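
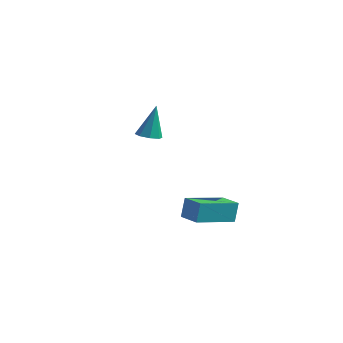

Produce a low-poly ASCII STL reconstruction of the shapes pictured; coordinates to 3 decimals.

solid 
facet normal -0.029 -0.301 -0.953
outer loop
vertex -3.13 3.166 2.154
vertex -3.526 3.625 2.021
vertex -2.908 3.565 2.021
endloop
endfacet
facet normal 0.850 -0.338 0.405
outer loop
vertex -3.13 3.166 2.154
vertex -2.908 3.565 2.021
vertex -3.474 4.155 3.699
endloop
endfacet
facet normal -0.029 -0.300 -0.953
outer loop
vertex -2.908 3.565 2.021
vertex -3.526 3.625 2.021
vertex -3.049 3.998 1.889
endloop
endfacet
facet normal 0.917 0.355 0.184
outer loop
vertex -2.908 3.565 2.021
vertex -3.049 3.998 1.889
vertex -3.474 4.155 3.699
endloop
endfacet
facet normal -0.029 -0.300 -0.953
outer loop
vertex -3.049 3.998 1.889
vertex -3.526 3.625 2.021
vertex -3.469 4.213 1.834
endloop
endfacet
facet normal 0.452 0.891 0.029
outer loop
vertex -3.049 3.998 1.889
vertex -3.469 4.213 1.834
vertex -3.474 4.155 3.699
endloop
endfacet
facet normal -0.027 -0.301 -0.953
outer loop
vertex -3.469 4.213 1.834
vertex -3.526 3.625 2.021
vertex -3.922 4.083 1.888
endloop
endfacet
facet normal -0.273 0.962 0.029
outer loop
vertex -3.469 4.213 1.834
vertex -3.922 4.083 1.888
vertex -3.474 4.155 3.699
endloop
endfacet
facet normal -0.029 -0.302 -0.953
outer loop
vertex -3.922 4.083 1.888
vertex -3.526 3.625 2.021
vertex -4.143 3.684 2.021
endloop
endfacet
facet normal -0.832 0.523 0.185
outer loop
vertex -3.922 4.083 1.888
vertex -4.143 3.684 2.021
vertex -3.474 4.155 3.699
endloop
endfacet
facet normal -0.029 -0.302 -0.953
outer loop
vertex -4.143 3.684 2.021
vertex -3.526 3.625 2.021
vertex -4.002 3.251 2.154
endloop
endfacet
facet normal -0.899 -0.168 0.405
outer loop
vertex -4.143 3.684 2.021
vertex -4.002 3.251 2.154
vertex -3.474 4.155 3.699
endloop
endfacet
facet normal -0.029 -0.302 -0.953
outer loop
vertex -4.002 3.251 2.154
vertex -3.526 3.625 2.021
vertex -3.583 3.037 2.209
endloop
endfacet
facet normal -0.434 -0.705 0.561
outer loop
vertex -4.002 3.251 2.154
vertex -3.583 3.037 2.209
vertex -3.474 4.155 3.699
endloop
endfacet
facet normal -0.030 -0.302 -0.953
outer loop
vertex -3.583 3.037 2.209
vertex -3.526 3.625 2.021
vertex -3.13 3.166 2.154
endloop
endfacet
facet normal 0.289 -0.776 0.561
outer loop
vertex -3.583 3.037 2.209
vertex -3.13 3.166 2.154
vertex -3.474 4.155 3.699
endloop
endfacet
facet normal -0.939 0.325 -0.111
outer loop
vertex 1.283 -0.491 1.233
vertex 1.969 1.309 0.696
vertex 1.295 -0.785 0.267
endloop
endfacet
facet normal -0.343 -0.900 0.270
outer loop
vertex 2.291 -1.129 0.384
vertex 1.283 -0.491 1.233
vertex 1.295 -0.785 0.267
endloop
endfacet
facet normal -0.939 0.325 -0.110
outer loop
vertex 1.295 -0.785 0.267
vertex 1.969 1.309 0.696
vertex 1.981 1.015 -0.271
endloop
endfacet
facet normal 0.012 -0.291 -0.957
outer loop
vertex 1.981 1.015 -0.271
vertex 2.291 -1.129 0.384
vertex 1.295 -0.785 0.267
endloop
endfacet
facet normal -0.012 0.290 0.957
outer loop
vertex 1.283 -0.491 1.233
vertex 2.965 0.965 0.813
vertex 1.969 1.309 0.696
endloop
endfacet
facet normal -0.343 -0.900 0.269
outer loop
vertex 2.279 -0.835 1.351
vertex 1.283 -0.491 1.233
vertex 2.291 -1.129 0.384
endloop
endfacet
facet normal -0.013 0.291 0.957
outer loop
vertex 2.279 -0.835 1.351
vertex 2.965 0.965 0.813
vertex 1.283 -0.491 1.233
endloop
endfacet
facet normal 0.343 0.900 -0.269
outer loop
vertex 1.969 1.309 0.696
vertex 2.965 0.965 0.813
vertex 1.981 1.015 -0.271
endloop
endfacet
facet normal 0.013 -0.290 -0.957
outer loop
vertex 2.977 0.671 -0.153
vertex 2.291 -1.129 0.384
vertex 1.981 1.015 -0.271
endloop
endfacet
facet normal 0.343 0.900 -0.270
outer loop
vertex 1.981 1.015 -0.271
vertex 2.965 0.965 0.813
vertex 2.977 0.671 -0.153
endloop
endfacet
facet normal 0.939 -0.325 0.110
outer loop
vertex 2.977 0.671 -0.153
vertex 2.279 -0.835 1.351
vertex 2.291 -1.129 0.384
endloop
endfacet
facet normal 0.939 -0.325 0.111
outer loop
vertex 2.965 0.965 0.813
vertex 2.279 -0.835 1.351
vertex 2.977 0.671 -0.153
endloop
endfacet

endsolid


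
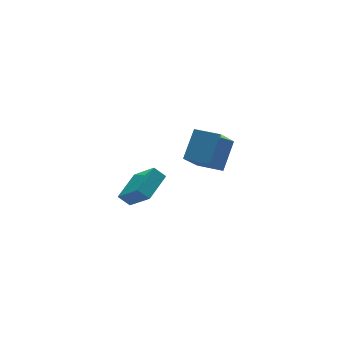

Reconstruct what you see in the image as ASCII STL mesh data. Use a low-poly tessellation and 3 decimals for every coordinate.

solid 
facet normal -0.543 0.514 0.664
outer loop
vertex -3.407 1.468 -2.808
vertex -1.816 2.463 -2.277
vertex -3.838 2.965 -4.319
endloop
endfacet
facet normal -0.816 -0.510 -0.272
outer loop
vertex -3.344 2.497 -4.923
vertex -3.407 1.468 -2.808
vertex -3.838 2.965 -4.319
endloop
endfacet
facet normal -0.543 0.514 0.664
outer loop
vertex -3.838 2.965 -4.319
vertex -1.816 2.463 -2.277
vertex -2.247 3.959 -3.788
endloop
endfacet
facet normal -0.198 0.690 -0.697
outer loop
vertex -2.247 3.959 -3.788
vertex -3.344 2.497 -4.923
vertex -3.838 2.965 -4.319
endloop
endfacet
facet normal 0.199 -0.689 0.697
outer loop
vertex -3.407 1.468 -2.808
vertex -1.322 1.995 -2.881
vertex -1.816 2.463 -2.277
endloop
endfacet
facet normal -0.816 -0.510 -0.273
outer loop
vertex -2.913 1.001 -3.412
vertex -3.407 1.468 -2.808
vertex -3.344 2.497 -4.923
endloop
endfacet
facet normal 0.199 -0.690 0.696
outer loop
vertex -2.913 1.001 -3.412
vertex -1.322 1.995 -2.881
vertex -3.407 1.468 -2.808
endloop
endfacet
facet normal 0.816 0.510 0.272
outer loop
vertex -1.816 2.463 -2.277
vertex -1.322 1.995 -2.881
vertex -2.247 3.959 -3.788
endloop
endfacet
facet normal -0.199 0.690 -0.696
outer loop
vertex -1.753 3.492 -4.392
vertex -3.344 2.497 -4.923
vertex -2.247 3.959 -3.788
endloop
endfacet
facet normal 0.816 0.510 0.273
outer loop
vertex -2.247 3.959 -3.788
vertex -1.322 1.995 -2.881
vertex -1.753 3.492 -4.392
endloop
endfacet
facet normal 0.543 -0.514 -0.664
outer loop
vertex -1.753 3.492 -4.392
vertex -2.913 1.001 -3.412
vertex -3.344 2.497 -4.923
endloop
endfacet
facet normal 0.543 -0.514 -0.664
outer loop
vertex -1.322 1.995 -2.881
vertex -2.913 1.001 -3.412
vertex -1.753 3.492 -4.392
endloop
endfacet
facet normal -0.515 0.850 -0.115
outer loop
vertex -1.761 -1.76 3.905
vertex -0.624 -1.259 2.52
vertex -2.934 -2.644 2.622
endloop
endfacet
facet normal -0.611 -0.270 0.744
outer loop
vertex -2.136 -3.961 2.8
vertex -1.761 -1.76 3.905
vertex -2.934 -2.644 2.622
endloop
endfacet
facet normal -0.515 0.850 -0.115
outer loop
vertex -2.934 -2.644 2.622
vertex -0.624 -1.259 2.52
vertex -1.797 -2.143 1.237
endloop
endfacet
facet normal -0.601 -0.453 -0.658
outer loop
vertex -1.797 -2.143 1.237
vertex -2.136 -3.961 2.8
vertex -2.934 -2.644 2.622
endloop
endfacet
facet normal 0.601 0.453 0.658
outer loop
vertex -1.761 -1.76 3.905
vertex 0.174 -2.576 2.698
vertex -0.624 -1.259 2.52
endloop
endfacet
facet normal -0.611 -0.270 0.744
outer loop
vertex -0.963 -3.077 4.083
vertex -1.761 -1.76 3.905
vertex -2.136 -3.961 2.8
endloop
endfacet
facet normal 0.601 0.453 0.658
outer loop
vertex -0.963 -3.077 4.083
vertex 0.174 -2.576 2.698
vertex -1.761 -1.76 3.905
endloop
endfacet
facet normal 0.611 0.270 -0.744
outer loop
vertex -0.624 -1.259 2.52
vertex 0.174 -2.576 2.698
vertex -1.797 -2.143 1.237
endloop
endfacet
facet normal -0.601 -0.453 -0.658
outer loop
vertex -0.999 -3.46 1.415
vertex -2.136 -3.961 2.8
vertex -1.797 -2.143 1.237
endloop
endfacet
facet normal 0.611 0.270 -0.744
outer loop
vertex -1.797 -2.143 1.237
vertex 0.174 -2.576 2.698
vertex -0.999 -3.46 1.415
endloop
endfacet
facet normal 0.515 -0.850 0.115
outer loop
vertex -0.999 -3.46 1.415
vertex -0.963 -3.077 4.083
vertex -2.136 -3.961 2.8
endloop
endfacet
facet normal 0.515 -0.850 0.115
outer loop
vertex 0.174 -2.576 2.698
vertex -0.963 -3.077 4.083
vertex -0.999 -3.46 1.415
endloop
endfacet

endsolid


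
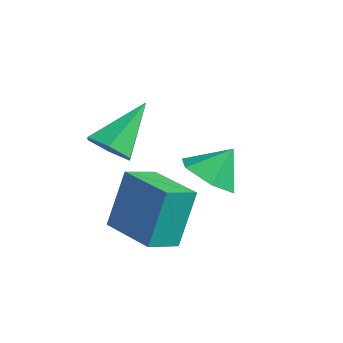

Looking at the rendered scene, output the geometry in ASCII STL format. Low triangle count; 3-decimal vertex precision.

solid 
facet normal 0.164 -0.710 -0.685
outer loop
vertex -2.574 -0.524 0.828
vertex -3.189 -0.186 0.331
vertex -2.375 0.08 0.25
endloop
endfacet
facet normal 0.849 0.191 0.492
outer loop
vertex -2.574 -0.524 0.828
vertex -2.375 0.08 0.25
vertex -3.531 1.306 1.769
endloop
endfacet
facet normal 0.164 -0.710 -0.684
outer loop
vertex -2.375 0.08 0.25
vertex -3.189 -0.186 0.331
vertex -2.989 0.418 -0.248
endloop
endfacet
facet normal 0.587 0.787 -0.189
outer loop
vertex -2.375 0.08 0.25
vertex -2.989 0.418 -0.248
vertex -3.531 1.306 1.769
endloop
endfacet
facet normal 0.163 -0.710 -0.685
outer loop
vertex -2.989 0.418 -0.248
vertex -3.189 -0.186 0.331
vertex -3.803 0.153 -0.167
endloop
endfacet
facet normal -0.316 0.834 -0.452
outer loop
vertex -2.989 0.418 -0.248
vertex -3.803 0.153 -0.167
vertex -3.531 1.306 1.769
endloop
endfacet
facet normal 0.163 -0.710 -0.685
outer loop
vertex -3.803 0.153 -0.167
vertex -3.189 -0.186 0.331
vertex -4.003 -0.451 0.412
endloop
endfacet
facet normal -0.958 0.284 -0.035
outer loop
vertex -3.803 0.153 -0.167
vertex -4.003 -0.451 0.412
vertex -3.531 1.306 1.769
endloop
endfacet
facet normal 0.163 -0.710 -0.686
outer loop
vertex -4.003 -0.451 0.412
vertex -3.189 -0.186 0.331
vertex -3.388 -0.79 0.909
endloop
endfacet
facet normal -0.695 -0.313 0.647
outer loop
vertex -4.003 -0.451 0.412
vertex -3.388 -0.79 0.909
vertex -3.531 1.306 1.769
endloop
endfacet
facet normal 0.164 -0.710 -0.685
outer loop
vertex -3.388 -0.79 0.909
vertex -3.189 -0.186 0.331
vertex -2.574 -0.524 0.828
endloop
endfacet
facet normal 0.208 -0.359 0.910
outer loop
vertex -3.388 -0.79 0.909
vertex -2.574 -0.524 0.828
vertex -3.531 1.306 1.769
endloop
endfacet
facet normal -0.992 -0.121 -0.015
outer loop
vertex -1.691 -0.481 0.163
vertex -1.818 0.605 -0.222
vertex -1.577 -1.167 -1.807
endloop
endfacet
facet normal 0.110 -0.937 0.333
outer loop
vertex 0.398 -0.925 -1.778
vertex -1.691 -0.481 0.163
vertex -1.577 -1.167 -1.807
endloop
endfacet
facet normal -0.992 -0.121 -0.015
outer loop
vertex -1.577 -1.167 -1.807
vertex -1.818 0.605 -0.222
vertex -1.704 -0.081 -2.193
endloop
endfacet
facet normal 0.054 -0.329 -0.943
outer loop
vertex -1.704 -0.081 -2.193
vertex 0.398 -0.925 -1.778
vertex -1.577 -1.167 -1.807
endloop
endfacet
facet normal -0.054 0.328 0.943
outer loop
vertex -1.691 -0.481 0.163
vertex 0.157 0.847 -0.193
vertex -1.818 0.605 -0.222
endloop
endfacet
facet normal 0.110 -0.937 0.332
outer loop
vertex 0.284 -0.239 0.193
vertex -1.691 -0.481 0.163
vertex 0.398 -0.925 -1.778
endloop
endfacet
facet normal -0.055 0.329 0.943
outer loop
vertex 0.284 -0.239 0.193
vertex 0.157 0.847 -0.193
vertex -1.691 -0.481 0.163
endloop
endfacet
facet normal -0.110 0.937 -0.332
outer loop
vertex -1.818 0.605 -0.222
vertex 0.157 0.847 -0.193
vertex -1.704 -0.081 -2.193
endloop
endfacet
facet normal 0.055 -0.328 -0.943
outer loop
vertex 0.271 0.161 -2.163
vertex 0.398 -0.925 -1.778
vertex -1.704 -0.081 -2.193
endloop
endfacet
facet normal -0.110 0.937 -0.333
outer loop
vertex -1.704 -0.081 -2.193
vertex 0.157 0.847 -0.193
vertex 0.271 0.161 -2.163
endloop
endfacet
facet normal 0.992 0.121 0.015
outer loop
vertex 0.271 0.161 -2.163
vertex 0.284 -0.239 0.193
vertex 0.398 -0.925 -1.778
endloop
endfacet
facet normal 0.992 0.121 0.015
outer loop
vertex 0.157 0.847 -0.193
vertex 0.284 -0.239 0.193
vertex 0.271 0.161 -2.163
endloop
endfacet
facet normal -0.129 -0.606 -0.785
outer loop
vertex -1.691 2.504 -1.296
vertex -2.636 2.963 -1.496
vertex -1.746 3.354 -1.944
endloop
endfacet
facet normal 0.888 0.314 0.336
outer loop
vertex -1.691 2.504 -1.296
vertex -1.746 3.354 -1.944
vertex -2.464 3.777 -0.444
endloop
endfacet
facet normal -0.128 -0.607 -0.785
outer loop
vertex -1.746 3.354 -1.944
vertex -2.636 2.963 -1.496
vertex -2.692 3.813 -2.144
endloop
endfacet
facet normal 0.443 0.896 -0.040
outer loop
vertex -1.746 3.354 -1.944
vertex -2.692 3.813 -2.144
vertex -2.464 3.777 -0.444
endloop
endfacet
facet normal -0.129 -0.607 -0.784
outer loop
vertex -2.692 3.813 -2.144
vertex -2.636 2.963 -1.496
vertex -3.582 3.423 -1.696
endloop
endfacet
facet normal -0.371 0.926 0.069
outer loop
vertex -2.692 3.813 -2.144
vertex -3.582 3.423 -1.696
vertex -2.464 3.777 -0.444
endloop
endfacet
facet normal -0.129 -0.607 -0.784
outer loop
vertex -3.582 3.423 -1.696
vertex -2.636 2.963 -1.496
vertex -3.526 2.573 -1.048
endloop
endfacet
facet normal -0.742 0.375 0.556
outer loop
vertex -3.582 3.423 -1.696
vertex -3.526 2.573 -1.048
vertex -2.464 3.777 -0.444
endloop
endfacet
facet normal -0.129 -0.607 -0.784
outer loop
vertex -3.526 2.573 -1.048
vertex -2.636 2.963 -1.496
vertex -2.58 2.114 -0.848
endloop
endfacet
facet normal -0.297 -0.206 0.932
outer loop
vertex -3.526 2.573 -1.048
vertex -2.58 2.114 -0.848
vertex -2.464 3.777 -0.444
endloop
endfacet
facet normal -0.129 -0.607 -0.784
outer loop
vertex -2.58 2.114 -0.848
vertex -2.636 2.963 -1.496
vertex -1.691 2.504 -1.296
endloop
endfacet
facet normal 0.518 -0.236 0.822
outer loop
vertex -2.58 2.114 -0.848
vertex -1.691 2.504 -1.296
vertex -2.464 3.777 -0.444
endloop
endfacet

endsolid


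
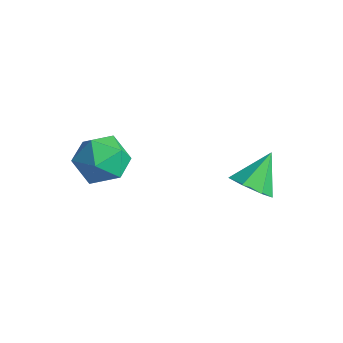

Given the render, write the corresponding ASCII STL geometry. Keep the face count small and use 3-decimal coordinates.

solid 
facet normal 0.002 0.398 0.918
outer loop
vertex -2.149 -0.344 0.247
vertex -2.079 -1.413 0.71
vertex -1.105 -0.823 0.452
endloop
endfacet
facet normal 0.299 0.843 0.447
outer loop
vertex -2.149 -0.344 0.247
vertex -1.105 -0.823 0.452
vertex -1.292 -0.232 -0.537
endloop
endfacet
facet normal -0.183 0.981 -0.060
outer loop
vertex -2.149 -0.344 0.247
vertex -1.292 -0.232 -0.537
vertex -2.382 -0.457 -0.891
endloop
endfacet
facet normal -0.778 0.621 0.098
outer loop
vertex -2.149 -0.344 0.247
vertex -2.382 -0.457 -0.891
vertex -2.868 -1.187 -0.12
endloop
endfacet
facet normal -0.663 0.260 0.702
outer loop
vertex -2.149 -0.344 0.247
vertex -2.868 -1.187 -0.12
vertex -2.079 -1.413 0.71
endloop
endfacet
facet normal 0.850 0.507 0.142
outer loop
vertex -1.292 -0.232 -0.537
vertex -1.105 -0.823 0.452
vertex -0.692 -1.233 -0.56
endloop
endfacet
facet normal 0.370 -0.215 0.904
outer loop
vertex -1.105 -0.823 0.452
vertex -2.079 -1.413 0.71
vertex -1.178 -1.963 0.211
endloop
endfacet
facet normal -0.708 -0.437 0.554
outer loop
vertex -2.079 -1.413 0.71
vertex -2.868 -1.187 -0.12
vertex -2.268 -2.188 -0.143
endloop
endfacet
facet normal -0.894 0.147 -0.424
outer loop
vertex -2.868 -1.187 -0.12
vertex -2.382 -0.457 -0.891
vertex -2.455 -1.597 -1.132
endloop
endfacet
facet normal 0.070 0.731 -0.679
outer loop
vertex -2.382 -0.457 -0.891
vertex -1.292 -0.232 -0.537
vertex -1.481 -1.007 -1.39
endloop
endfacet
facet normal 0.778 -0.621 -0.098
outer loop
vertex -1.411 -2.076 -0.927
vertex -0.692 -1.233 -0.56
vertex -1.178 -1.963 0.211
endloop
endfacet
facet normal 0.183 -0.981 0.060
outer loop
vertex -1.411 -2.076 -0.927
vertex -1.178 -1.963 0.211
vertex -2.268 -2.188 -0.143
endloop
endfacet
facet normal -0.299 -0.843 -0.447
outer loop
vertex -1.411 -2.076 -0.927
vertex -2.268 -2.188 -0.143
vertex -2.455 -1.597 -1.132
endloop
endfacet
facet normal -0.002 -0.398 -0.918
outer loop
vertex -1.411 -2.076 -0.927
vertex -2.455 -1.597 -1.132
vertex -1.481 -1.007 -1.39
endloop
endfacet
facet normal 0.663 -0.260 -0.702
outer loop
vertex -1.411 -2.076 -0.927
vertex -1.481 -1.007 -1.39
vertex -0.692 -1.233 -0.56
endloop
endfacet
facet normal 0.894 -0.147 0.424
outer loop
vertex -1.178 -1.963 0.211
vertex -0.692 -1.233 -0.56
vertex -1.105 -0.823 0.452
endloop
endfacet
facet normal -0.070 -0.731 0.679
outer loop
vertex -2.268 -2.188 -0.143
vertex -1.178 -1.963 0.211
vertex -2.079 -1.413 0.71
endloop
endfacet
facet normal -0.850 -0.507 -0.142
outer loop
vertex -2.455 -1.597 -1.132
vertex -2.268 -2.188 -0.143
vertex -2.868 -1.187 -0.12
endloop
endfacet
facet normal -0.370 0.215 -0.904
outer loop
vertex -1.481 -1.007 -1.39
vertex -2.455 -1.597 -1.132
vertex -2.382 -0.457 -0.891
endloop
endfacet
facet normal 0.708 0.437 -0.554
outer loop
vertex -0.692 -1.233 -0.56
vertex -1.481 -1.007 -1.39
vertex -1.292 -0.232 -0.537
endloop
endfacet
facet normal 0.118 -0.730 -0.674
outer loop
vertex 2.755 2.407 -1.327
vertex 1.929 2.601 -1.682
vertex 2.749 2.948 -1.914
endloop
endfacet
facet normal 0.837 0.407 0.367
outer loop
vertex 2.755 2.407 -1.327
vertex 2.749 2.948 -1.914
vertex 1.731 3.819 -0.558
endloop
endfacet
facet normal 0.119 -0.730 -0.673
outer loop
vertex 2.749 2.948 -1.914
vertex 1.929 2.601 -1.682
vertex 2.126 3.227 -2.327
endloop
endfacet
facet normal 0.496 0.851 -0.174
outer loop
vertex 2.749 2.948 -1.914
vertex 2.126 3.227 -2.327
vertex 1.731 3.819 -0.558
endloop
endfacet
facet normal 0.118 -0.730 -0.673
outer loop
vertex 2.126 3.227 -2.327
vertex 1.929 2.601 -1.682
vertex 1.354 3.035 -2.254
endloop
endfacet
facet normal -0.257 0.898 -0.358
outer loop
vertex 2.126 3.227 -2.327
vertex 1.354 3.035 -2.254
vertex 1.731 3.819 -0.558
endloop
endfacet
facet normal 0.119 -0.730 -0.673
outer loop
vertex 1.354 3.035 -2.254
vertex 1.929 2.601 -1.682
vertex 1.015 2.516 -1.751
endloop
endfacet
facet normal -0.857 0.514 -0.047
outer loop
vertex 1.354 3.035 -2.254
vertex 1.015 2.516 -1.751
vertex 1.731 3.819 -0.558
endloop
endfacet
facet normal 0.119 -0.729 -0.674
outer loop
vertex 1.015 2.516 -1.751
vertex 1.929 2.601 -1.682
vertex 1.365 2.061 -1.197
endloop
endfacet
facet normal -0.851 -0.014 0.526
outer loop
vertex 1.015 2.516 -1.751
vertex 1.365 2.061 -1.197
vertex 1.731 3.819 -0.558
endloop
endfacet
facet normal 0.119 -0.729 -0.674
outer loop
vertex 1.365 2.061 -1.197
vertex 1.929 2.601 -1.682
vertex 2.139 2.012 -1.007
endloop
endfacet
facet normal -0.245 -0.286 0.926
outer loop
vertex 1.365 2.061 -1.197
vertex 2.139 2.012 -1.007
vertex 1.731 3.819 -0.558
endloop
endfacet
facet normal 0.118 -0.730 -0.673
outer loop
vertex 2.139 2.012 -1.007
vertex 1.929 2.601 -1.682
vertex 2.755 2.407 -1.327
endloop
endfacet
facet normal 0.508 -0.098 0.856
outer loop
vertex 2.139 2.012 -1.007
vertex 2.755 2.407 -1.327
vertex 1.731 3.819 -0.558
endloop
endfacet

endsolid


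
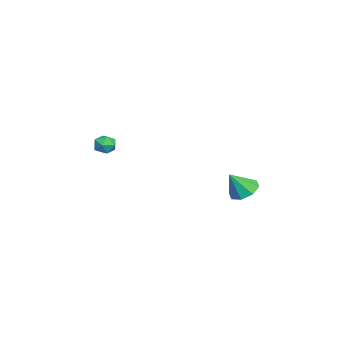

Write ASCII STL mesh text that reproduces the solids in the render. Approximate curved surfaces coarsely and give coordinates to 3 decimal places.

solid 
facet normal -0.718 0.668 -0.196
outer loop
vertex -2.846 -3.509 -1.76
vertex -3.304 -3.94 -1.552
vertex -3.028 -3.518 -1.123
endloop
endfacet
facet normal -0.110 0.994 -0.017
outer loop
vertex -2.846 -3.509 -1.76
vertex -3.028 -3.518 -1.123
vertex -2.389 -3.45 -1.284
endloop
endfacet
facet normal 0.396 0.784 -0.478
outer loop
vertex -2.846 -3.509 -1.76
vertex -2.389 -3.45 -1.284
vertex -2.27 -3.832 -1.812
endloop
endfacet
facet normal 0.100 0.329 -0.939
outer loop
vertex -2.846 -3.509 -1.76
vertex -2.27 -3.832 -1.812
vertex -2.835 -4.135 -1.978
endloop
endfacet
facet normal -0.589 0.256 -0.766
outer loop
vertex -2.846 -3.509 -1.76
vertex -2.835 -4.135 -1.978
vertex -3.304 -3.94 -1.552
endloop
endfacet
facet normal 0.078 0.770 0.633
outer loop
vertex -2.389 -3.45 -1.284
vertex -3.028 -3.518 -1.123
vertex -2.565 -3.845 -0.782
endloop
endfacet
facet normal -0.907 0.243 0.345
outer loop
vertex -3.028 -3.518 -1.123
vertex -3.304 -3.94 -1.552
vertex -3.13 -4.148 -0.948
endloop
endfacet
facet normal -0.699 -0.422 -0.577
outer loop
vertex -3.304 -3.94 -1.552
vertex -2.835 -4.135 -1.978
vertex -3.011 -4.53 -1.476
endloop
endfacet
facet normal 0.415 -0.305 -0.857
outer loop
vertex -2.835 -4.135 -1.978
vertex -2.27 -3.832 -1.812
vertex -2.372 -4.462 -1.637
endloop
endfacet
facet normal 0.896 0.431 -0.110
outer loop
vertex -2.27 -3.832 -1.812
vertex -2.389 -3.45 -1.284
vertex -2.096 -4.04 -1.208
endloop
endfacet
facet normal -0.100 -0.329 0.939
outer loop
vertex -2.554 -4.471 -1.0
vertex -2.565 -3.845 -0.782
vertex -3.13 -4.148 -0.948
endloop
endfacet
facet normal -0.396 -0.784 0.478
outer loop
vertex -2.554 -4.471 -1.0
vertex -3.13 -4.148 -0.948
vertex -3.011 -4.53 -1.476
endloop
endfacet
facet normal 0.110 -0.994 0.017
outer loop
vertex -2.554 -4.471 -1.0
vertex -3.011 -4.53 -1.476
vertex -2.372 -4.462 -1.637
endloop
endfacet
facet normal 0.718 -0.668 0.196
outer loop
vertex -2.554 -4.471 -1.0
vertex -2.372 -4.462 -1.637
vertex -2.096 -4.04 -1.208
endloop
endfacet
facet normal 0.589 -0.256 0.766
outer loop
vertex -2.554 -4.471 -1.0
vertex -2.096 -4.04 -1.208
vertex -2.565 -3.845 -0.782
endloop
endfacet
facet normal -0.415 0.305 0.857
outer loop
vertex -3.13 -4.148 -0.948
vertex -2.565 -3.845 -0.782
vertex -3.028 -3.518 -1.123
endloop
endfacet
facet normal -0.896 -0.431 0.110
outer loop
vertex -3.011 -4.53 -1.476
vertex -3.13 -4.148 -0.948
vertex -3.304 -3.94 -1.552
endloop
endfacet
facet normal -0.078 -0.770 -0.633
outer loop
vertex -2.372 -4.462 -1.637
vertex -3.011 -4.53 -1.476
vertex -2.835 -4.135 -1.978
endloop
endfacet
facet normal 0.907 -0.243 -0.345
outer loop
vertex -2.096 -4.04 -1.208
vertex -2.372 -4.462 -1.637
vertex -2.27 -3.832 -1.812
endloop
endfacet
facet normal 0.699 0.422 0.577
outer loop
vertex -2.565 -3.845 -0.782
vertex -2.096 -4.04 -1.208
vertex -2.389 -3.45 -1.284
endloop
endfacet
facet normal -0.290 0.490 -0.822
outer loop
vertex -1.607 2.37 -4.391
vertex -2.01 2.952 -3.902
vertex -1.217 2.875 -4.228
endloop
endfacet
facet normal 0.798 -0.600 -0.052
outer loop
vertex -1.607 2.37 -4.391
vertex -1.217 2.875 -4.228
vertex -1.59 2.248 -2.718
endloop
endfacet
facet normal -0.291 0.488 -0.823
outer loop
vertex -1.217 2.875 -4.228
vertex -2.01 2.952 -3.902
vertex -1.292 3.426 -3.875
endloop
endfacet
facet normal 0.972 -0.017 0.233
outer loop
vertex -1.217 2.875 -4.228
vertex -1.292 3.426 -3.875
vertex -1.59 2.248 -2.718
endloop
endfacet
facet normal -0.292 0.489 -0.822
outer loop
vertex -1.292 3.426 -3.875
vertex -2.01 2.952 -3.902
vertex -1.787 3.698 -3.537
endloop
endfacet
facet normal 0.658 0.436 0.613
outer loop
vertex -1.292 3.426 -3.875
vertex -1.787 3.698 -3.537
vertex -1.59 2.248 -2.718
endloop
endfacet
facet normal -0.290 0.489 -0.823
outer loop
vertex -1.787 3.698 -3.537
vertex -2.01 2.952 -3.902
vertex -2.413 3.534 -3.414
endloop
endfacet
facet normal 0.041 0.496 0.868
outer loop
vertex -1.787 3.698 -3.537
vertex -2.413 3.534 -3.414
vertex -1.59 2.248 -2.718
endloop
endfacet
facet normal -0.292 0.488 -0.823
outer loop
vertex -2.413 3.534 -3.414
vertex -2.01 2.952 -3.902
vertex -2.802 3.028 -3.576
endloop
endfacet
facet normal -0.517 0.127 0.846
outer loop
vertex -2.413 3.534 -3.414
vertex -2.802 3.028 -3.576
vertex -1.59 2.248 -2.718
endloop
endfacet
facet normal -0.291 0.489 -0.822
outer loop
vertex -2.802 3.028 -3.576
vertex -2.01 2.952 -3.902
vertex -2.727 2.478 -3.93
endloop
endfacet
facet normal -0.691 -0.456 0.562
outer loop
vertex -2.802 3.028 -3.576
vertex -2.727 2.478 -3.93
vertex -1.59 2.248 -2.718
endloop
endfacet
facet normal -0.291 0.488 -0.823
outer loop
vertex -2.727 2.478 -3.93
vertex -2.01 2.952 -3.902
vertex -2.232 2.205 -4.267
endloop
endfacet
facet normal -0.377 -0.908 0.182
outer loop
vertex -2.727 2.478 -3.93
vertex -2.232 2.205 -4.267
vertex -1.59 2.248 -2.718
endloop
endfacet
facet normal -0.292 0.489 -0.822
outer loop
vertex -2.232 2.205 -4.267
vertex -2.01 2.952 -3.902
vertex -1.607 2.37 -4.391
endloop
endfacet
facet normal 0.241 -0.968 -0.073
outer loop
vertex -2.232 2.205 -4.267
vertex -1.607 2.37 -4.391
vertex -1.59 2.248 -2.718
endloop
endfacet

endsolid


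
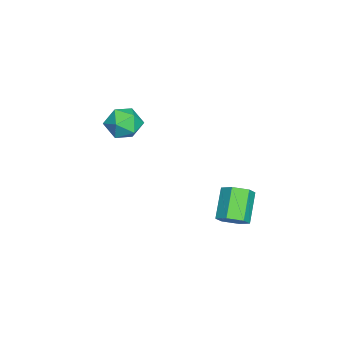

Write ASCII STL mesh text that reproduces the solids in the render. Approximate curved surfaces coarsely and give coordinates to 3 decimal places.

solid 
facet normal 0.721 0.007 -0.693
outer loop
vertex 4.039 3.264 -2.729
vertex 3.708 2.755 -3.078
vertex 3.566 3.426 -3.219
endloop
endfacet
facet normal 0.156 0.973 0.171
outer loop
vertex 4.039 3.264 -2.729
vertex 3.566 3.426 -3.219
vertex 2.923 3.254 -1.654
endloop
endfacet
facet normal 0.156 0.973 0.171
outer loop
vertex 2.923 3.254 -1.654
vertex 3.566 3.426 -3.219
vertex 2.45 3.416 -2.144
endloop
endfacet
facet normal -0.720 -0.006 0.694
outer loop
vertex 2.923 3.254 -1.654
vertex 2.45 3.416 -2.144
vertex 2.592 2.745 -2.002
endloop
endfacet
facet normal 0.720 0.006 -0.694
outer loop
vertex 3.566 3.426 -3.219
vertex 3.708 2.755 -3.078
vertex 3.235 2.917 -3.567
endloop
endfacet
facet normal -0.508 0.686 -0.521
outer loop
vertex 3.566 3.426 -3.219
vertex 3.235 2.917 -3.567
vertex 2.45 3.416 -2.144
endloop
endfacet
facet normal -0.508 0.686 -0.521
outer loop
vertex 2.45 3.416 -2.144
vertex 3.235 2.917 -3.567
vertex 2.119 2.907 -2.492
endloop
endfacet
facet normal -0.720 -0.006 0.694
outer loop
vertex 2.45 3.416 -2.144
vertex 2.119 2.907 -2.492
vertex 2.592 2.745 -2.002
endloop
endfacet
facet normal 0.720 0.006 -0.694
outer loop
vertex 3.235 2.917 -3.567
vertex 3.708 2.755 -3.078
vertex 3.377 2.246 -3.426
endloop
endfacet
facet normal -0.664 -0.286 -0.691
outer loop
vertex 3.235 2.917 -3.567
vertex 3.377 2.246 -3.426
vertex 2.119 2.907 -2.492
endloop
endfacet
facet normal -0.664 -0.286 -0.691
outer loop
vertex 2.119 2.907 -2.492
vertex 3.377 2.246 -3.426
vertex 2.261 2.236 -2.351
endloop
endfacet
facet normal -0.721 -0.007 0.693
outer loop
vertex 2.119 2.907 -2.492
vertex 2.261 2.236 -2.351
vertex 2.592 2.745 -2.002
endloop
endfacet
facet normal 0.720 0.006 -0.694
outer loop
vertex 3.377 2.246 -3.426
vertex 3.708 2.755 -3.078
vertex 3.85 2.084 -2.936
endloop
endfacet
facet normal -0.156 -0.973 -0.171
outer loop
vertex 3.377 2.246 -3.426
vertex 3.85 2.084 -2.936
vertex 2.261 2.236 -2.351
endloop
endfacet
facet normal -0.156 -0.973 -0.171
outer loop
vertex 2.261 2.236 -2.351
vertex 3.85 2.084 -2.936
vertex 2.734 2.074 -1.861
endloop
endfacet
facet normal -0.721 -0.007 0.693
outer loop
vertex 2.261 2.236 -2.351
vertex 2.734 2.074 -1.861
vertex 2.592 2.745 -2.002
endloop
endfacet
facet normal 0.720 0.006 -0.694
outer loop
vertex 3.85 2.084 -2.936
vertex 3.708 2.755 -3.078
vertex 4.181 2.593 -2.588
endloop
endfacet
facet normal 0.508 -0.686 0.521
outer loop
vertex 3.85 2.084 -2.936
vertex 4.181 2.593 -2.588
vertex 2.734 2.074 -1.861
endloop
endfacet
facet normal 0.508 -0.686 0.521
outer loop
vertex 2.734 2.074 -1.861
vertex 4.181 2.593 -2.588
vertex 3.065 2.583 -1.513
endloop
endfacet
facet normal -0.720 -0.006 0.694
outer loop
vertex 2.734 2.074 -1.861
vertex 3.065 2.583 -1.513
vertex 2.592 2.745 -2.002
endloop
endfacet
facet normal 0.721 0.007 -0.693
outer loop
vertex 4.181 2.593 -2.588
vertex 3.708 2.755 -3.078
vertex 4.039 3.264 -2.729
endloop
endfacet
facet normal 0.664 0.286 0.691
outer loop
vertex 4.181 2.593 -2.588
vertex 4.039 3.264 -2.729
vertex 3.065 2.583 -1.513
endloop
endfacet
facet normal 0.664 0.286 0.691
outer loop
vertex 3.065 2.583 -1.513
vertex 4.039 3.264 -2.729
vertex 2.923 3.254 -1.654
endloop
endfacet
facet normal -0.720 -0.006 0.694
outer loop
vertex 3.065 2.583 -1.513
vertex 2.923 3.254 -1.654
vertex 2.592 2.745 -2.002
endloop
endfacet
facet normal -0.377 0.736 0.561
outer loop
vertex -0.048 -1.78 -0.369
vertex -0.421 -2.392 0.183
vertex 0.415 -2.087 0.345
endloop
endfacet
facet normal 0.234 0.939 0.252
outer loop
vertex -0.048 -1.78 -0.369
vertex 0.415 -2.087 0.345
vertex 0.831 -1.977 -0.45
endloop
endfacet
facet normal 0.155 0.877 -0.455
outer loop
vertex -0.048 -1.78 -0.369
vertex 0.831 -1.977 -0.45
vertex 0.253 -2.214 -1.103
endloop
endfacet
facet normal -0.505 0.636 -0.583
outer loop
vertex -0.048 -1.78 -0.369
vertex 0.253 -2.214 -1.103
vertex -0.521 -2.47 -0.712
endloop
endfacet
facet normal -0.834 0.549 0.045
outer loop
vertex -0.048 -1.78 -0.369
vertex -0.521 -2.47 -0.712
vertex -0.421 -2.392 0.183
endloop
endfacet
facet normal 0.745 0.486 0.457
outer loop
vertex 0.831 -1.977 -0.45
vertex 0.415 -2.087 0.345
vertex 1.001 -2.71 0.052
endloop
endfacet
facet normal -0.243 0.159 0.957
outer loop
vertex 0.415 -2.087 0.345
vertex -0.421 -2.392 0.183
vertex 0.227 -2.966 0.443
endloop
endfacet
facet normal -0.982 -0.144 0.122
outer loop
vertex -0.421 -2.392 0.183
vertex -0.521 -2.47 -0.712
vertex -0.351 -3.203 -0.21
endloop
endfacet
facet normal -0.450 -0.003 -0.893
outer loop
vertex -0.521 -2.47 -0.712
vertex 0.253 -2.214 -1.103
vertex 0.065 -3.093 -1.005
endloop
endfacet
facet normal 0.617 0.386 -0.686
outer loop
vertex 0.253 -2.214 -1.103
vertex 0.831 -1.977 -0.45
vertex 0.901 -2.788 -0.843
endloop
endfacet
facet normal 0.505 -0.636 0.583
outer loop
vertex 0.528 -3.4 -0.291
vertex 1.001 -2.71 0.052
vertex 0.227 -2.966 0.443
endloop
endfacet
facet normal -0.155 -0.877 0.455
outer loop
vertex 0.528 -3.4 -0.291
vertex 0.227 -2.966 0.443
vertex -0.351 -3.203 -0.21
endloop
endfacet
facet normal -0.234 -0.939 -0.252
outer loop
vertex 0.528 -3.4 -0.291
vertex -0.351 -3.203 -0.21
vertex 0.065 -3.093 -1.005
endloop
endfacet
facet normal 0.377 -0.736 -0.561
outer loop
vertex 0.528 -3.4 -0.291
vertex 0.065 -3.093 -1.005
vertex 0.901 -2.788 -0.843
endloop
endfacet
facet normal 0.834 -0.549 -0.045
outer loop
vertex 0.528 -3.4 -0.291
vertex 0.901 -2.788 -0.843
vertex 1.001 -2.71 0.052
endloop
endfacet
facet normal 0.450 0.003 0.893
outer loop
vertex 0.227 -2.966 0.443
vertex 1.001 -2.71 0.052
vertex 0.415 -2.087 0.345
endloop
endfacet
facet normal -0.617 -0.386 0.686
outer loop
vertex -0.351 -3.203 -0.21
vertex 0.227 -2.966 0.443
vertex -0.421 -2.392 0.183
endloop
endfacet
facet normal -0.745 -0.486 -0.457
outer loop
vertex 0.065 -3.093 -1.005
vertex -0.351 -3.203 -0.21
vertex -0.521 -2.47 -0.712
endloop
endfacet
facet normal 0.243 -0.159 -0.957
outer loop
vertex 0.901 -2.788 -0.843
vertex 0.065 -3.093 -1.005
vertex 0.253 -2.214 -1.103
endloop
endfacet
facet normal 0.982 0.144 -0.122
outer loop
vertex 1.001 -2.71 0.052
vertex 0.901 -2.788 -0.843
vertex 0.831 -1.977 -0.45
endloop
endfacet

endsolid


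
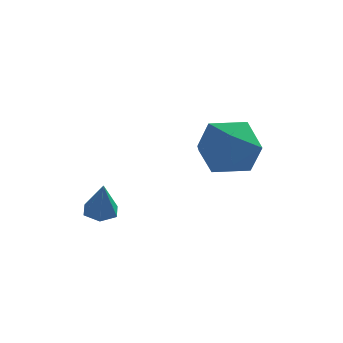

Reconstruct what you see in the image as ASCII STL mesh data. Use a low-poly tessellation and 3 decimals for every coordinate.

solid 
facet normal -0.719 0.585 0.376
outer loop
vertex 1.147 2.898 -0.941
vertex 0.388 2.269 -1.414
vertex 0.733 2.042 -0.401
endloop
endfacet
facet normal -0.146 0.577 0.803
outer loop
vertex 1.147 2.898 -0.941
vertex 0.733 2.042 -0.401
vertex 1.806 2.251 -0.356
endloop
endfacet
facet normal 0.414 0.805 0.425
outer loop
vertex 1.147 2.898 -0.941
vertex 1.806 2.251 -0.356
vertex 2.123 2.607 -1.34
endloop
endfacet
facet normal 0.188 0.953 -0.236
outer loop
vertex 1.147 2.898 -0.941
vertex 2.123 2.607 -1.34
vertex 1.247 2.618 -1.994
endloop
endfacet
facet normal -0.511 0.817 -0.266
outer loop
vertex 1.147 2.898 -0.941
vertex 1.247 2.618 -1.994
vertex 0.388 2.269 -1.414
endloop
endfacet
facet normal -0.023 -0.099 0.995
outer loop
vertex 1.806 2.251 -0.356
vertex 0.733 2.042 -0.401
vertex 1.453 1.222 -0.466
endloop
endfacet
facet normal -0.949 -0.087 0.304
outer loop
vertex 0.733 2.042 -0.401
vertex 0.388 2.269 -1.414
vertex 0.577 1.233 -1.12
endloop
endfacet
facet normal -0.614 0.289 -0.735
outer loop
vertex 0.388 2.269 -1.414
vertex 1.247 2.618 -1.994
vertex 0.894 1.589 -2.104
endloop
endfacet
facet normal 0.519 0.510 -0.686
outer loop
vertex 1.247 2.618 -1.994
vertex 2.123 2.607 -1.34
vertex 1.967 1.798 -2.059
endloop
endfacet
facet normal 0.884 0.270 0.382
outer loop
vertex 2.123 2.607 -1.34
vertex 1.806 2.251 -0.356
vertex 2.312 1.571 -1.046
endloop
endfacet
facet normal -0.188 -0.953 0.236
outer loop
vertex 1.553 0.942 -1.519
vertex 1.453 1.222 -0.466
vertex 0.577 1.233 -1.12
endloop
endfacet
facet normal -0.414 -0.805 -0.425
outer loop
vertex 1.553 0.942 -1.519
vertex 0.577 1.233 -1.12
vertex 0.894 1.589 -2.104
endloop
endfacet
facet normal 0.146 -0.577 -0.803
outer loop
vertex 1.553 0.942 -1.519
vertex 0.894 1.589 -2.104
vertex 1.967 1.798 -2.059
endloop
endfacet
facet normal 0.719 -0.585 -0.376
outer loop
vertex 1.553 0.942 -1.519
vertex 1.967 1.798 -2.059
vertex 2.312 1.571 -1.046
endloop
endfacet
facet normal 0.511 -0.817 0.266
outer loop
vertex 1.553 0.942 -1.519
vertex 2.312 1.571 -1.046
vertex 1.453 1.222 -0.466
endloop
endfacet
facet normal -0.519 -0.510 0.686
outer loop
vertex 0.577 1.233 -1.12
vertex 1.453 1.222 -0.466
vertex 0.733 2.042 -0.401
endloop
endfacet
facet normal -0.884 -0.270 -0.382
outer loop
vertex 0.894 1.589 -2.104
vertex 0.577 1.233 -1.12
vertex 0.388 2.269 -1.414
endloop
endfacet
facet normal 0.023 0.099 -0.995
outer loop
vertex 1.967 1.798 -2.059
vertex 0.894 1.589 -2.104
vertex 1.247 2.618 -1.994
endloop
endfacet
facet normal 0.949 0.087 -0.304
outer loop
vertex 2.312 1.571 -1.046
vertex 1.967 1.798 -2.059
vertex 2.123 2.607 -1.34
endloop
endfacet
facet normal 0.614 -0.289 0.735
outer loop
vertex 1.453 1.222 -0.466
vertex 2.312 1.571 -1.046
vertex 1.806 2.251 -0.356
endloop
endfacet
facet normal -0.135 0.301 -0.944
outer loop
vertex -1.384 -0.7 -2.937
vertex -1.863 -0.536 -2.816
vertex -1.458 -0.213 -2.771
endloop
endfacet
facet normal 0.967 0.062 0.248
outer loop
vertex -1.384 -0.7 -2.937
vertex -1.458 -0.213 -2.771
vertex -1.697 -0.904 -1.664
endloop
endfacet
facet normal -0.135 0.301 -0.944
outer loop
vertex -1.458 -0.213 -2.771
vertex -1.863 -0.536 -2.816
vertex -1.937 -0.049 -2.65
endloop
endfacet
facet normal 0.392 0.740 0.547
outer loop
vertex -1.458 -0.213 -2.771
vertex -1.937 -0.049 -2.65
vertex -1.697 -0.904 -1.664
endloop
endfacet
facet normal -0.136 0.301 -0.944
outer loop
vertex -1.937 -0.049 -2.65
vertex -1.863 -0.536 -2.816
vertex -2.341 -0.373 -2.695
endloop
endfacet
facet normal -0.529 0.573 0.626
outer loop
vertex -1.937 -0.049 -2.65
vertex -2.341 -0.373 -2.695
vertex -1.697 -0.904 -1.664
endloop
endfacet
facet normal -0.136 0.301 -0.944
outer loop
vertex -2.341 -0.373 -2.695
vertex -1.863 -0.536 -2.816
vertex -2.268 -0.86 -2.861
endloop
endfacet
facet normal -0.873 -0.269 0.407
outer loop
vertex -2.341 -0.373 -2.695
vertex -2.268 -0.86 -2.861
vertex -1.697 -0.904 -1.664
endloop
endfacet
facet normal -0.136 0.301 -0.944
outer loop
vertex -2.268 -0.86 -2.861
vertex -1.863 -0.536 -2.816
vertex -1.789 -1.024 -2.982
endloop
endfacet
facet normal -0.298 -0.949 0.107
outer loop
vertex -2.268 -0.86 -2.861
vertex -1.789 -1.024 -2.982
vertex -1.697 -0.904 -1.664
endloop
endfacet
facet normal -0.136 0.301 -0.944
outer loop
vertex -1.789 -1.024 -2.982
vertex -1.863 -0.536 -2.816
vertex -1.384 -0.7 -2.937
endloop
endfacet
facet normal 0.623 -0.782 0.028
outer loop
vertex -1.789 -1.024 -2.982
vertex -1.384 -0.7 -2.937
vertex -1.697 -0.904 -1.664
endloop
endfacet

endsolid


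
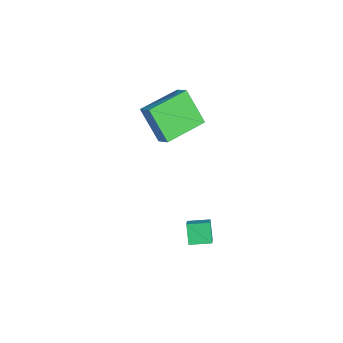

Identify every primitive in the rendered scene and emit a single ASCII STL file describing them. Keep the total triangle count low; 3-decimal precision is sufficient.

solid 
facet normal -0.553 -0.059 0.831
outer loop
vertex 3.702 -2.279 -1.425
vertex 3.74 -1.234 -1.326
vertex 3.011 -2.21 -1.88
endloop
endfacet
facet normal -0.037 -0.995 -0.094
outer loop
vertex 3.62 -2.146 -2.794
vertex 3.702 -2.279 -1.425
vertex 3.011 -2.21 -1.88
endloop
endfacet
facet normal -0.554 -0.058 0.831
outer loop
vertex 3.011 -2.21 -1.88
vertex 3.74 -1.234 -1.326
vertex 3.05 -1.166 -1.781
endloop
endfacet
facet normal -0.832 0.083 -0.549
outer loop
vertex 3.05 -1.166 -1.781
vertex 3.62 -2.146 -2.794
vertex 3.011 -2.21 -1.88
endloop
endfacet
facet normal 0.832 -0.082 0.549
outer loop
vertex 3.702 -2.279 -1.425
vertex 4.349 -1.17 -2.24
vertex 3.74 -1.234 -1.326
endloop
endfacet
facet normal -0.036 -0.995 -0.095
outer loop
vertex 4.31 -2.214 -2.339
vertex 3.702 -2.279 -1.425
vertex 3.62 -2.146 -2.794
endloop
endfacet
facet normal 0.832 -0.083 0.548
outer loop
vertex 4.31 -2.214 -2.339
vertex 4.349 -1.17 -2.24
vertex 3.702 -2.279 -1.425
endloop
endfacet
facet normal 0.036 0.995 0.094
outer loop
vertex 3.74 -1.234 -1.326
vertex 4.349 -1.17 -2.24
vertex 3.05 -1.166 -1.781
endloop
endfacet
facet normal -0.832 0.082 -0.548
outer loop
vertex 3.658 -1.101 -2.695
vertex 3.62 -2.146 -2.794
vertex 3.05 -1.166 -1.781
endloop
endfacet
facet normal 0.037 0.995 0.095
outer loop
vertex 3.05 -1.166 -1.781
vertex 4.349 -1.17 -2.24
vertex 3.658 -1.101 -2.695
endloop
endfacet
facet normal 0.554 0.059 -0.831
outer loop
vertex 3.658 -1.101 -2.695
vertex 4.31 -2.214 -2.339
vertex 3.62 -2.146 -2.794
endloop
endfacet
facet normal 0.553 0.058 -0.831
outer loop
vertex 4.349 -1.17 -2.24
vertex 4.31 -2.214 -2.339
vertex 3.658 -1.101 -2.695
endloop
endfacet
facet normal -0.390 -0.399 0.830
outer loop
vertex 1.093 -3.799 4.448
vertex -0.126 -2.071 4.706
vertex 0.458 -4.175 3.969
endloop
endfacet
facet normal 0.572 -0.811 -0.121
outer loop
vertex 1.226 -3.389 2.334
vertex 1.093 -3.799 4.448
vertex 0.458 -4.175 3.969
endloop
endfacet
facet normal -0.390 -0.399 0.830
outer loop
vertex 0.458 -4.175 3.969
vertex -0.126 -2.071 4.706
vertex -0.761 -2.447 4.227
endloop
endfacet
facet normal -0.722 -0.428 -0.545
outer loop
vertex -0.761 -2.447 4.227
vertex 1.226 -3.389 2.334
vertex 0.458 -4.175 3.969
endloop
endfacet
facet normal 0.722 0.428 0.545
outer loop
vertex 1.093 -3.799 4.448
vertex 0.642 -1.285 3.071
vertex -0.126 -2.071 4.706
endloop
endfacet
facet normal 0.572 -0.811 -0.121
outer loop
vertex 1.861 -3.013 2.813
vertex 1.093 -3.799 4.448
vertex 1.226 -3.389 2.334
endloop
endfacet
facet normal 0.722 0.428 0.545
outer loop
vertex 1.861 -3.013 2.813
vertex 0.642 -1.285 3.071
vertex 1.093 -3.799 4.448
endloop
endfacet
facet normal -0.572 0.811 0.121
outer loop
vertex -0.126 -2.071 4.706
vertex 0.642 -1.285 3.071
vertex -0.761 -2.447 4.227
endloop
endfacet
facet normal -0.722 -0.428 -0.545
outer loop
vertex 0.007 -1.661 2.592
vertex 1.226 -3.389 2.334
vertex -0.761 -2.447 4.227
endloop
endfacet
facet normal -0.572 0.811 0.121
outer loop
vertex -0.761 -2.447 4.227
vertex 0.642 -1.285 3.071
vertex 0.007 -1.661 2.592
endloop
endfacet
facet normal 0.390 0.399 -0.830
outer loop
vertex 0.007 -1.661 2.592
vertex 1.861 -3.013 2.813
vertex 1.226 -3.389 2.334
endloop
endfacet
facet normal 0.390 0.399 -0.830
outer loop
vertex 0.642 -1.285 3.071
vertex 1.861 -3.013 2.813
vertex 0.007 -1.661 2.592
endloop
endfacet

endsolid


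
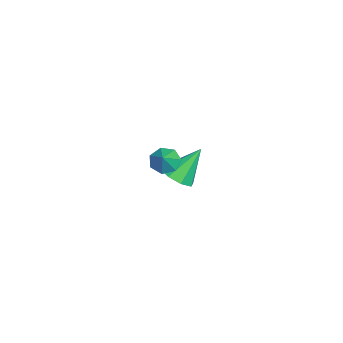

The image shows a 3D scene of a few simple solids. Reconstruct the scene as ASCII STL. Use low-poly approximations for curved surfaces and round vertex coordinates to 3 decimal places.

solid 
facet normal 0.254 -0.542 -0.801
outer loop
vertex -2.303 -3.501 -2.094
vertex -3.212 -3.752 -2.212
vertex -2.666 -3.039 -2.522
endloop
endfacet
facet normal 0.660 0.719 0.217
outer loop
vertex -2.303 -3.501 -2.094
vertex -2.666 -3.039 -2.522
vertex -3.728 -2.648 -0.588
endloop
endfacet
facet normal 0.256 -0.543 -0.800
outer loop
vertex -2.666 -3.039 -2.522
vertex -3.212 -3.752 -2.212
vertex -3.348 -2.995 -2.77
endloop
endfacet
facet normal 0.113 0.984 -0.137
outer loop
vertex -2.666 -3.039 -2.522
vertex -3.348 -2.995 -2.77
vertex -3.728 -2.648 -0.588
endloop
endfacet
facet normal 0.254 -0.544 -0.800
outer loop
vertex -3.348 -2.995 -2.77
vertex -3.212 -3.752 -2.212
vertex -3.951 -3.394 -2.69
endloop
endfacet
facet normal -0.558 0.799 -0.224
outer loop
vertex -3.348 -2.995 -2.77
vertex -3.951 -3.394 -2.69
vertex -3.728 -2.648 -0.588
endloop
endfacet
facet normal 0.254 -0.544 -0.800
outer loop
vertex -3.951 -3.394 -2.69
vertex -3.212 -3.752 -2.212
vertex -4.121 -4.002 -2.33
endloop
endfacet
facet normal -0.962 0.272 0.005
outer loop
vertex -3.951 -3.394 -2.69
vertex -4.121 -4.002 -2.33
vertex -3.728 -2.648 -0.588
endloop
endfacet
facet normal 0.253 -0.544 -0.800
outer loop
vertex -4.121 -4.002 -2.33
vertex -3.212 -3.752 -2.212
vertex -3.758 -4.464 -1.901
endloop
endfacet
facet normal -0.861 -0.288 0.418
outer loop
vertex -4.121 -4.002 -2.33
vertex -3.758 -4.464 -1.901
vertex -3.728 -2.648 -0.588
endloop
endfacet
facet normal 0.254 -0.544 -0.800
outer loop
vertex -3.758 -4.464 -1.901
vertex -3.212 -3.752 -2.212
vertex -3.076 -4.509 -1.654
endloop
endfacet
facet normal -0.316 -0.552 0.771
outer loop
vertex -3.758 -4.464 -1.901
vertex -3.076 -4.509 -1.654
vertex -3.728 -2.648 -0.588
endloop
endfacet
facet normal 0.254 -0.544 -0.800
outer loop
vertex -3.076 -4.509 -1.654
vertex -3.212 -3.752 -2.212
vertex -2.473 -4.11 -1.734
endloop
endfacet
facet normal 0.357 -0.367 0.859
outer loop
vertex -3.076 -4.509 -1.654
vertex -2.473 -4.11 -1.734
vertex -3.728 -2.648 -0.588
endloop
endfacet
facet normal 0.254 -0.544 -0.800
outer loop
vertex -2.473 -4.11 -1.734
vertex -3.212 -3.752 -2.212
vertex -2.303 -3.501 -2.094
endloop
endfacet
facet normal 0.761 0.160 0.629
outer loop
vertex -2.473 -4.11 -1.734
vertex -2.303 -3.501 -2.094
vertex -3.728 -2.648 -0.588
endloop
endfacet
facet normal -0.717 0.048 -0.696
outer loop
vertex 3.104 -3.359 2.688
vertex 2.724 -3.856 3.045
vertex 2.704 -3.14 3.115
endloop
endfacet
facet normal 0.618 0.764 0.187
outer loop
vertex 3.104 -3.359 2.688
vertex 2.704 -3.14 3.115
vertex 3.456 -3.904 3.755
endloop
endfacet
facet normal -0.717 0.048 -0.695
outer loop
vertex 2.704 -3.14 3.115
vertex 2.724 -3.856 3.045
vertex 2.319 -3.46 3.49
endloop
endfacet
facet normal 0.108 0.699 0.707
outer loop
vertex 2.704 -3.14 3.115
vertex 2.319 -3.46 3.49
vertex 3.456 -3.904 3.755
endloop
endfacet
facet normal -0.718 0.047 -0.695
outer loop
vertex 2.319 -3.46 3.49
vertex 2.724 -3.856 3.045
vertex 2.24 -4.078 3.53
endloop
endfacet
facet normal -0.193 0.088 0.977
outer loop
vertex 2.319 -3.46 3.49
vertex 2.24 -4.078 3.53
vertex 3.456 -3.904 3.755
endloop
endfacet
facet normal -0.718 0.047 -0.695
outer loop
vertex 2.24 -4.078 3.53
vertex 2.724 -3.856 3.045
vertex 2.525 -4.529 3.205
endloop
endfacet
facet normal -0.059 -0.608 0.792
outer loop
vertex 2.24 -4.078 3.53
vertex 2.525 -4.529 3.205
vertex 3.456 -3.904 3.755
endloop
endfacet
facet normal -0.717 0.047 -0.695
outer loop
vertex 2.525 -4.529 3.205
vertex 2.724 -3.856 3.045
vertex 2.96 -4.473 2.76
endloop
endfacet
facet normal 0.409 -0.865 0.291
outer loop
vertex 2.525 -4.529 3.205
vertex 2.96 -4.473 2.76
vertex 3.456 -3.904 3.755
endloop
endfacet
facet normal -0.716 0.047 -0.696
outer loop
vertex 2.96 -4.473 2.76
vertex 2.724 -3.856 3.045
vertex 3.218 -3.952 2.53
endloop
endfacet
facet normal 0.859 -0.490 -0.148
outer loop
vertex 2.96 -4.473 2.76
vertex 3.218 -3.952 2.53
vertex 3.456 -3.904 3.755
endloop
endfacet
facet normal -0.716 0.048 -0.696
outer loop
vertex 3.218 -3.952 2.53
vertex 2.724 -3.856 3.045
vertex 3.104 -3.359 2.688
endloop
endfacet
facet normal 0.952 0.235 -0.194
outer loop
vertex 3.218 -3.952 2.53
vertex 3.104 -3.359 2.688
vertex 3.456 -3.904 3.755
endloop
endfacet

endsolid


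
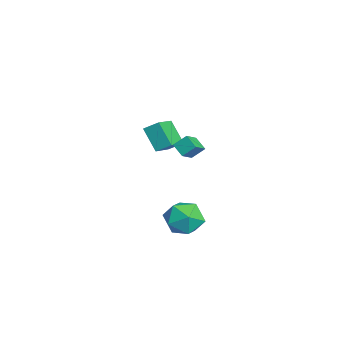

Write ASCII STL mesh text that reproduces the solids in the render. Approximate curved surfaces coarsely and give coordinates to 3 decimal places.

solid 
facet normal -0.657 0.523 0.542
outer loop
vertex 3.308 3.662 -2.037
vertex 3.043 2.709 -1.438
vertex 3.895 3.403 -1.075
endloop
endfacet
facet normal -0.118 0.938 0.325
outer loop
vertex 3.308 3.662 -2.037
vertex 3.895 3.403 -1.075
vertex 4.457 3.796 -2.006
endloop
endfacet
facet normal -0.096 0.916 -0.389
outer loop
vertex 3.308 3.662 -2.037
vertex 4.457 3.796 -2.006
vertex 3.952 3.345 -2.944
endloop
endfacet
facet normal -0.622 0.489 -0.612
outer loop
vertex 3.308 3.662 -2.037
vertex 3.952 3.345 -2.944
vertex 3.079 2.674 -2.593
endloop
endfacet
facet normal -0.969 0.246 -0.038
outer loop
vertex 3.308 3.662 -2.037
vertex 3.079 2.674 -2.593
vertex 3.043 2.709 -1.438
endloop
endfacet
facet normal 0.489 0.657 0.573
outer loop
vertex 4.457 3.796 -2.006
vertex 3.895 3.403 -1.075
vertex 4.901 2.926 -1.387
endloop
endfacet
facet normal -0.383 -0.013 0.924
outer loop
vertex 3.895 3.403 -1.075
vertex 3.043 2.709 -1.438
vertex 4.028 2.255 -1.036
endloop
endfacet
facet normal -0.887 -0.462 -0.014
outer loop
vertex 3.043 2.709 -1.438
vertex 3.079 2.674 -2.593
vertex 3.523 1.804 -1.974
endloop
endfacet
facet normal -0.326 -0.070 -0.943
outer loop
vertex 3.079 2.674 -2.593
vertex 3.952 3.345 -2.944
vertex 4.085 2.197 -2.905
endloop
endfacet
facet normal 0.524 0.622 -0.581
outer loop
vertex 3.952 3.345 -2.944
vertex 4.457 3.796 -2.006
vertex 4.937 2.891 -2.542
endloop
endfacet
facet normal 0.622 -0.489 0.612
outer loop
vertex 4.672 1.938 -1.943
vertex 4.901 2.926 -1.387
vertex 4.028 2.255 -1.036
endloop
endfacet
facet normal 0.096 -0.916 0.389
outer loop
vertex 4.672 1.938 -1.943
vertex 4.028 2.255 -1.036
vertex 3.523 1.804 -1.974
endloop
endfacet
facet normal 0.118 -0.938 -0.325
outer loop
vertex 4.672 1.938 -1.943
vertex 3.523 1.804 -1.974
vertex 4.085 2.197 -2.905
endloop
endfacet
facet normal 0.657 -0.523 -0.542
outer loop
vertex 4.672 1.938 -1.943
vertex 4.085 2.197 -2.905
vertex 4.937 2.891 -2.542
endloop
endfacet
facet normal 0.969 -0.246 0.038
outer loop
vertex 4.672 1.938 -1.943
vertex 4.937 2.891 -2.542
vertex 4.901 2.926 -1.387
endloop
endfacet
facet normal 0.326 0.070 0.943
outer loop
vertex 4.028 2.255 -1.036
vertex 4.901 2.926 -1.387
vertex 3.895 3.403 -1.075
endloop
endfacet
facet normal -0.524 -0.622 0.581
outer loop
vertex 3.523 1.804 -1.974
vertex 4.028 2.255 -1.036
vertex 3.043 2.709 -1.438
endloop
endfacet
facet normal -0.489 -0.657 -0.573
outer loop
vertex 4.085 2.197 -2.905
vertex 3.523 1.804 -1.974
vertex 3.079 2.674 -2.593
endloop
endfacet
facet normal 0.383 0.013 -0.924
outer loop
vertex 4.937 2.891 -2.542
vertex 4.085 2.197 -2.905
vertex 3.952 3.345 -2.944
endloop
endfacet
facet normal 0.887 0.462 0.014
outer loop
vertex 4.901 2.926 -1.387
vertex 4.937 2.891 -2.542
vertex 4.457 3.796 -2.006
endloop
endfacet
facet normal -0.665 0.532 -0.524
outer loop
vertex 0.956 3.113 1.371
vertex 1.004 3.78 1.988
vertex 1.611 3.485 0.917
endloop
endfacet
facet normal -0.054 -0.733 -0.678
outer loop
vertex 2.316 2.92 1.472
vertex 0.956 3.113 1.371
vertex 1.611 3.485 0.917
endloop
endfacet
facet normal -0.665 0.533 -0.524
outer loop
vertex 1.611 3.485 0.917
vertex 1.004 3.78 1.988
vertex 1.66 4.152 1.534
endloop
endfacet
facet normal 0.745 0.423 -0.516
outer loop
vertex 1.66 4.152 1.534
vertex 2.316 2.92 1.472
vertex 1.611 3.485 0.917
endloop
endfacet
facet normal -0.745 -0.423 0.516
outer loop
vertex 0.956 3.113 1.371
vertex 1.709 3.215 2.543
vertex 1.004 3.78 1.988
endloop
endfacet
facet normal -0.054 -0.733 -0.678
outer loop
vertex 1.66 2.548 1.926
vertex 0.956 3.113 1.371
vertex 2.316 2.92 1.472
endloop
endfacet
facet normal -0.745 -0.422 0.516
outer loop
vertex 1.66 2.548 1.926
vertex 1.709 3.215 2.543
vertex 0.956 3.113 1.371
endloop
endfacet
facet normal 0.054 0.733 0.678
outer loop
vertex 1.004 3.78 1.988
vertex 1.709 3.215 2.543
vertex 1.66 4.152 1.534
endloop
endfacet
facet normal 0.746 0.423 -0.515
outer loop
vertex 2.364 3.587 2.089
vertex 2.316 2.92 1.472
vertex 1.66 4.152 1.534
endloop
endfacet
facet normal 0.054 0.733 0.678
outer loop
vertex 1.66 4.152 1.534
vertex 1.709 3.215 2.543
vertex 2.364 3.587 2.089
endloop
endfacet
facet normal 0.665 -0.533 0.524
outer loop
vertex 2.364 3.587 2.089
vertex 1.66 2.548 1.926
vertex 2.316 2.92 1.472
endloop
endfacet
facet normal 0.665 -0.533 0.523
outer loop
vertex 1.709 3.215 2.543
vertex 1.66 2.548 1.926
vertex 2.364 3.587 2.089
endloop
endfacet
facet normal -0.779 0.513 -0.360
outer loop
vertex -3.245 3.042 1.041
vertex -2.324 3.587 -0.176
vertex -3.504 2.268 0.499
endloop
endfacet
facet normal -0.568 -0.336 0.751
outer loop
vertex -2.296 1.473 1.056
vertex -3.245 3.042 1.041
vertex -3.504 2.268 0.499
endloop
endfacet
facet normal -0.779 0.513 -0.359
outer loop
vertex -3.504 2.268 0.499
vertex -2.324 3.587 -0.176
vertex -2.584 2.813 -0.718
endloop
endfacet
facet normal -0.264 -0.790 -0.554
outer loop
vertex -2.584 2.813 -0.718
vertex -2.296 1.473 1.056
vertex -3.504 2.268 0.499
endloop
endfacet
facet normal 0.264 0.790 0.554
outer loop
vertex -3.245 3.042 1.041
vertex -1.116 2.792 0.381
vertex -2.324 3.587 -0.176
endloop
endfacet
facet normal -0.567 -0.336 0.752
outer loop
vertex -2.036 2.247 1.598
vertex -3.245 3.042 1.041
vertex -2.296 1.473 1.056
endloop
endfacet
facet normal 0.264 0.790 0.554
outer loop
vertex -2.036 2.247 1.598
vertex -1.116 2.792 0.381
vertex -3.245 3.042 1.041
endloop
endfacet
facet normal 0.568 0.336 -0.752
outer loop
vertex -2.324 3.587 -0.176
vertex -1.116 2.792 0.381
vertex -2.584 2.813 -0.718
endloop
endfacet
facet normal -0.264 -0.790 -0.554
outer loop
vertex -1.375 2.018 -0.161
vertex -2.296 1.473 1.056
vertex -2.584 2.813 -0.718
endloop
endfacet
facet normal 0.567 0.336 -0.752
outer loop
vertex -2.584 2.813 -0.718
vertex -1.116 2.792 0.381
vertex -1.375 2.018 -0.161
endloop
endfacet
facet normal 0.779 -0.514 0.360
outer loop
vertex -1.375 2.018 -0.161
vertex -2.036 2.247 1.598
vertex -2.296 1.473 1.056
endloop
endfacet
facet normal 0.780 -0.513 0.360
outer loop
vertex -1.116 2.792 0.381
vertex -2.036 2.247 1.598
vertex -1.375 2.018 -0.161
endloop
endfacet

endsolid


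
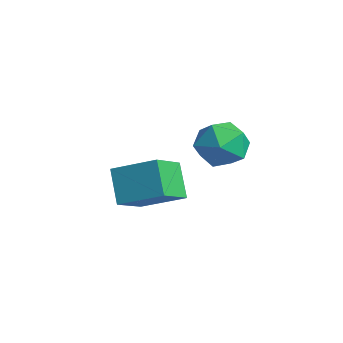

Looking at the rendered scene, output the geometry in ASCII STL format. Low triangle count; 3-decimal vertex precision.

solid 
facet normal -0.615 0.137 0.777
outer loop
vertex -2.253 -0.474 -0.796
vertex -1.252 0.521 -0.179
vertex -2.879 0.578 -1.476
endloop
endfacet
facet normal -0.650 -0.646 -0.401
outer loop
vertex -2.068 0.399 -2.501
vertex -2.253 -0.474 -0.796
vertex -2.879 0.578 -1.476
endloop
endfacet
facet normal -0.615 0.135 0.777
outer loop
vertex -2.879 0.578 -1.476
vertex -1.252 0.521 -0.179
vertex -1.879 1.573 -0.858
endloop
endfacet
facet normal -0.448 0.751 -0.485
outer loop
vertex -1.879 1.573 -0.858
vertex -2.068 0.399 -2.501
vertex -2.879 0.578 -1.476
endloop
endfacet
facet normal 0.448 -0.751 0.485
outer loop
vertex -2.253 -0.474 -0.796
vertex -0.441 0.342 -1.204
vertex -1.252 0.521 -0.179
endloop
endfacet
facet normal -0.649 -0.646 -0.401
outer loop
vertex -1.441 -0.653 -1.822
vertex -2.253 -0.474 -0.796
vertex -2.068 0.399 -2.501
endloop
endfacet
facet normal 0.448 -0.751 0.485
outer loop
vertex -1.441 -0.653 -1.822
vertex -0.441 0.342 -1.204
vertex -2.253 -0.474 -0.796
endloop
endfacet
facet normal 0.649 0.646 0.401
outer loop
vertex -1.252 0.521 -0.179
vertex -0.441 0.342 -1.204
vertex -1.879 1.573 -0.858
endloop
endfacet
facet normal -0.448 0.751 -0.485
outer loop
vertex -1.067 1.394 -1.884
vertex -2.068 0.399 -2.501
vertex -1.879 1.573 -0.858
endloop
endfacet
facet normal 0.649 0.646 0.401
outer loop
vertex -1.879 1.573 -0.858
vertex -0.441 0.342 -1.204
vertex -1.067 1.394 -1.884
endloop
endfacet
facet normal 0.614 -0.136 -0.777
outer loop
vertex -1.067 1.394 -1.884
vertex -1.441 -0.653 -1.822
vertex -2.068 0.399 -2.501
endloop
endfacet
facet normal 0.615 -0.136 -0.777
outer loop
vertex -0.441 0.342 -1.204
vertex -1.441 -0.653 -1.822
vertex -1.067 1.394 -1.884
endloop
endfacet
facet normal -0.503 0.860 0.090
outer loop
vertex 1.167 2.181 1.243
vertex 0.404 1.754 1.056
vertex 0.68 1.827 1.903
endloop
endfacet
facet normal 0.073 0.856 0.513
outer loop
vertex 1.167 2.181 1.243
vertex 0.68 1.827 1.903
vertex 1.57 1.746 1.912
endloop
endfacet
facet normal 0.647 0.755 0.101
outer loop
vertex 1.167 2.181 1.243
vertex 1.57 1.746 1.912
vertex 1.844 1.624 1.07
endloop
endfacet
facet normal 0.427 0.698 -0.575
outer loop
vertex 1.167 2.181 1.243
vertex 1.844 1.624 1.07
vertex 1.124 1.629 0.541
endloop
endfacet
facet normal -0.284 0.762 -0.582
outer loop
vertex 1.167 2.181 1.243
vertex 1.124 1.629 0.541
vertex 0.404 1.754 1.056
endloop
endfacet
facet normal 0.018 0.299 0.954
outer loop
vertex 1.57 1.746 1.912
vertex 0.68 1.827 1.903
vertex 1.056 1.051 2.139
endloop
endfacet
facet normal -0.913 0.304 0.271
outer loop
vertex 0.68 1.827 1.903
vertex 0.404 1.754 1.056
vertex 0.336 1.056 1.61
endloop
endfacet
facet normal -0.559 0.146 -0.816
outer loop
vertex 0.404 1.754 1.056
vertex 1.124 1.629 0.541
vertex 0.61 0.934 0.768
endloop
endfacet
facet normal 0.592 0.042 -0.805
outer loop
vertex 1.124 1.629 0.541
vertex 1.844 1.624 1.07
vertex 1.5 0.853 0.777
endloop
endfacet
facet normal 0.948 0.137 0.289
outer loop
vertex 1.844 1.624 1.07
vertex 1.57 1.746 1.912
vertex 1.776 0.926 1.624
endloop
endfacet
facet normal -0.427 -0.698 0.575
outer loop
vertex 1.013 0.499 1.437
vertex 1.056 1.051 2.139
vertex 0.336 1.056 1.61
endloop
endfacet
facet normal -0.647 -0.755 -0.101
outer loop
vertex 1.013 0.499 1.437
vertex 0.336 1.056 1.61
vertex 0.61 0.934 0.768
endloop
endfacet
facet normal -0.073 -0.856 -0.513
outer loop
vertex 1.013 0.499 1.437
vertex 0.61 0.934 0.768
vertex 1.5 0.853 0.777
endloop
endfacet
facet normal 0.503 -0.860 -0.090
outer loop
vertex 1.013 0.499 1.437
vertex 1.5 0.853 0.777
vertex 1.776 0.926 1.624
endloop
endfacet
facet normal 0.284 -0.762 0.582
outer loop
vertex 1.013 0.499 1.437
vertex 1.776 0.926 1.624
vertex 1.056 1.051 2.139
endloop
endfacet
facet normal -0.592 -0.042 0.805
outer loop
vertex 0.336 1.056 1.61
vertex 1.056 1.051 2.139
vertex 0.68 1.827 1.903
endloop
endfacet
facet normal -0.948 -0.137 -0.289
outer loop
vertex 0.61 0.934 0.768
vertex 0.336 1.056 1.61
vertex 0.404 1.754 1.056
endloop
endfacet
facet normal -0.018 -0.299 -0.954
outer loop
vertex 1.5 0.853 0.777
vertex 0.61 0.934 0.768
vertex 1.124 1.629 0.541
endloop
endfacet
facet normal 0.913 -0.304 -0.271
outer loop
vertex 1.776 0.926 1.624
vertex 1.5 0.853 0.777
vertex 1.844 1.624 1.07
endloop
endfacet
facet normal 0.559 -0.146 0.816
outer loop
vertex 1.056 1.051 2.139
vertex 1.776 0.926 1.624
vertex 1.57 1.746 1.912
endloop
endfacet

endsolid


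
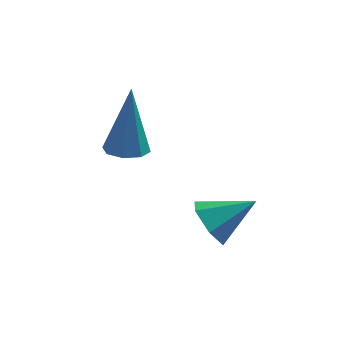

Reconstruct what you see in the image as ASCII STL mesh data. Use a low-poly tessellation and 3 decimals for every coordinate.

solid 
facet normal -0.829 -0.235 -0.508
outer loop
vertex 1.696 -1.242 -4.474
vertex 1.386 -1.51 -3.845
vertex 1.296 -0.789 -4.031
endloop
endfacet
facet normal 0.509 0.788 -0.347
outer loop
vertex 1.696 -1.242 -4.474
vertex 1.296 -0.789 -4.031
vertex 2.514 -1.19 -3.155
endloop
endfacet
facet normal -0.829 -0.235 -0.508
outer loop
vertex 1.296 -0.789 -4.031
vertex 1.386 -1.51 -3.845
vertex 0.986 -1.056 -3.402
endloop
endfacet
facet normal 0.016 0.917 0.397
outer loop
vertex 1.296 -0.789 -4.031
vertex 0.986 -1.056 -3.402
vertex 2.514 -1.19 -3.155
endloop
endfacet
facet normal -0.829 -0.235 -0.508
outer loop
vertex 0.986 -1.056 -3.402
vertex 1.386 -1.51 -3.845
vertex 1.077 -1.777 -3.217
endloop
endfacet
facet normal -0.136 0.230 0.964
outer loop
vertex 0.986 -1.056 -3.402
vertex 1.077 -1.777 -3.217
vertex 2.514 -1.19 -3.155
endloop
endfacet
facet normal -0.829 -0.235 -0.508
outer loop
vertex 1.077 -1.777 -3.217
vertex 1.386 -1.51 -3.845
vertex 1.477 -2.231 -3.66
endloop
endfacet
facet normal 0.205 -0.585 0.785
outer loop
vertex 1.077 -1.777 -3.217
vertex 1.477 -2.231 -3.66
vertex 2.514 -1.19 -3.155
endloop
endfacet
facet normal -0.828 -0.235 -0.508
outer loop
vertex 1.477 -2.231 -3.66
vertex 1.386 -1.51 -3.845
vertex 1.787 -1.963 -4.289
endloop
endfacet
facet normal 0.698 -0.715 0.040
outer loop
vertex 1.477 -2.231 -3.66
vertex 1.787 -1.963 -4.289
vertex 2.514 -1.19 -3.155
endloop
endfacet
facet normal -0.828 -0.235 -0.508
outer loop
vertex 1.787 -1.963 -4.289
vertex 1.386 -1.51 -3.845
vertex 1.696 -1.242 -4.474
endloop
endfacet
facet normal 0.850 -0.028 -0.526
outer loop
vertex 1.787 -1.963 -4.289
vertex 1.696 -1.242 -4.474
vertex 2.514 -1.19 -3.155
endloop
endfacet
facet normal -0.048 -0.141 -0.989
outer loop
vertex -0.607 1.677 -3.247
vertex -1.051 1.238 -3.163
vertex -1.052 1.862 -3.252
endloop
endfacet
facet normal 0.380 0.918 0.115
outer loop
vertex -0.607 1.677 -3.247
vertex -1.052 1.862 -3.252
vertex -0.949 1.542 -1.037
endloop
endfacet
facet normal -0.047 -0.141 -0.989
outer loop
vertex -1.052 1.862 -3.252
vertex -1.051 1.238 -3.163
vertex -1.497 1.681 -3.205
endloop
endfacet
facet normal -0.359 0.921 0.150
outer loop
vertex -1.052 1.862 -3.252
vertex -1.497 1.681 -3.205
vertex -0.949 1.542 -1.037
endloop
endfacet
facet normal -0.048 -0.142 -0.989
outer loop
vertex -1.497 1.681 -3.205
vertex -1.051 1.238 -3.163
vertex -1.681 1.241 -3.133
endloop
endfacet
facet normal -0.879 0.408 0.248
outer loop
vertex -1.497 1.681 -3.205
vertex -1.681 1.241 -3.133
vertex -0.949 1.542 -1.037
endloop
endfacet
facet normal -0.048 -0.141 -0.989
outer loop
vertex -1.681 1.241 -3.133
vertex -1.051 1.238 -3.163
vertex -1.496 0.799 -3.079
endloop
endfacet
facet normal -0.878 -0.324 0.353
outer loop
vertex -1.681 1.241 -3.133
vertex -1.496 0.799 -3.079
vertex -0.949 1.542 -1.037
endloop
endfacet
facet normal -0.047 -0.141 -0.989
outer loop
vertex -1.496 0.799 -3.079
vertex -1.051 1.238 -3.163
vertex -1.05 0.614 -3.074
endloop
endfacet
facet normal -0.355 -0.844 0.402
outer loop
vertex -1.496 0.799 -3.079
vertex -1.05 0.614 -3.074
vertex -0.949 1.542 -1.037
endloop
endfacet
facet normal -0.047 -0.141 -0.989
outer loop
vertex -1.05 0.614 -3.074
vertex -1.051 1.238 -3.163
vertex -0.606 0.795 -3.121
endloop
endfacet
facet normal 0.384 -0.847 0.367
outer loop
vertex -1.05 0.614 -3.074
vertex -0.606 0.795 -3.121
vertex -0.949 1.542 -1.037
endloop
endfacet
facet normal -0.048 -0.142 -0.989
outer loop
vertex -0.606 0.795 -3.121
vertex -1.051 1.238 -3.163
vertex -0.422 1.235 -3.193
endloop
endfacet
facet normal 0.904 -0.334 0.268
outer loop
vertex -0.606 0.795 -3.121
vertex -0.422 1.235 -3.193
vertex -0.949 1.542 -1.037
endloop
endfacet
facet normal -0.048 -0.141 -0.989
outer loop
vertex -0.422 1.235 -3.193
vertex -1.051 1.238 -3.163
vertex -0.607 1.677 -3.247
endloop
endfacet
facet normal 0.903 0.398 0.164
outer loop
vertex -0.422 1.235 -3.193
vertex -0.607 1.677 -3.247
vertex -0.949 1.542 -1.037
endloop
endfacet

endsolid


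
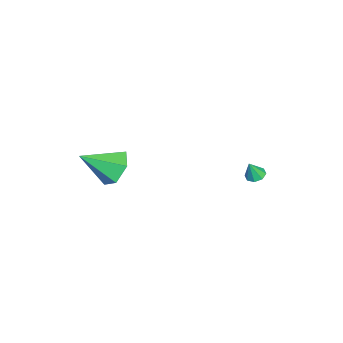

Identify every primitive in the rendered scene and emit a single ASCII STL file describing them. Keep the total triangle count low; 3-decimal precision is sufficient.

solid 
facet normal -0.297 0.774 -0.559
outer loop
vertex 1.972 -3.393 -0.73
vertex 1.471 -2.967 0.126
vertex 2.502 -2.717 -0.075
endloop
endfacet
facet normal 0.868 -0.411 -0.278
outer loop
vertex 1.972 -3.393 -0.73
vertex 2.502 -2.717 -0.075
vertex 2.069 -4.533 1.254
endloop
endfacet
facet normal -0.297 0.775 -0.558
outer loop
vertex 2.502 -2.717 -0.075
vertex 1.471 -2.967 0.126
vertex 2.0 -2.292 0.782
endloop
endfacet
facet normal 0.882 0.123 0.455
outer loop
vertex 2.502 -2.717 -0.075
vertex 2.0 -2.292 0.782
vertex 2.069 -4.533 1.254
endloop
endfacet
facet normal -0.297 0.775 -0.558
outer loop
vertex 2.0 -2.292 0.782
vertex 1.471 -2.967 0.126
vertex 0.969 -2.542 0.983
endloop
endfacet
facet normal 0.138 0.208 0.968
outer loop
vertex 2.0 -2.292 0.782
vertex 0.969 -2.542 0.983
vertex 2.069 -4.533 1.254
endloop
endfacet
facet normal -0.296 0.775 -0.558
outer loop
vertex 0.969 -2.542 0.983
vertex 1.471 -2.967 0.126
vertex 0.439 -3.217 0.327
endloop
endfacet
facet normal -0.619 -0.240 0.748
outer loop
vertex 0.969 -2.542 0.983
vertex 0.439 -3.217 0.327
vertex 2.069 -4.533 1.254
endloop
endfacet
facet normal -0.296 0.775 -0.558
outer loop
vertex 0.439 -3.217 0.327
vertex 1.471 -2.967 0.126
vertex 0.941 -3.642 -0.53
endloop
endfacet
facet normal -0.633 -0.774 0.013
outer loop
vertex 0.439 -3.217 0.327
vertex 0.941 -3.642 -0.53
vertex 2.069 -4.533 1.254
endloop
endfacet
facet normal -0.296 0.775 -0.559
outer loop
vertex 0.941 -3.642 -0.53
vertex 1.471 -2.967 0.126
vertex 1.972 -3.393 -0.73
endloop
endfacet
facet normal 0.111 -0.859 -0.499
outer loop
vertex 0.941 -3.642 -0.53
vertex 1.972 -3.393 -0.73
vertex 2.069 -4.533 1.254
endloop
endfacet
facet normal -0.249 0.282 -0.927
outer loop
vertex -3.46 2.602 -3.94
vertex -3.834 2.962 -3.73
vertex -3.292 2.99 -3.867
endloop
endfacet
facet normal 0.906 -0.411 0.098
outer loop
vertex -3.46 2.602 -3.94
vertex -3.292 2.99 -3.867
vertex -3.566 2.658 -2.73
endloop
endfacet
facet normal -0.249 0.282 -0.927
outer loop
vertex -3.292 2.99 -3.867
vertex -3.834 2.962 -3.73
vertex -3.441 3.361 -3.714
endloop
endfacet
facet normal 0.923 0.249 0.295
outer loop
vertex -3.292 2.99 -3.867
vertex -3.441 3.361 -3.714
vertex -3.566 2.658 -2.73
endloop
endfacet
facet normal -0.247 0.281 -0.927
outer loop
vertex -3.441 3.361 -3.714
vertex -3.834 2.962 -3.73
vertex -3.821 3.499 -3.571
endloop
endfacet
facet normal 0.460 0.694 0.554
outer loop
vertex -3.441 3.361 -3.714
vertex -3.821 3.499 -3.571
vertex -3.566 2.658 -2.73
endloop
endfacet
facet normal -0.248 0.281 -0.927
outer loop
vertex -3.821 3.499 -3.571
vertex -3.834 2.962 -3.73
vertex -4.208 3.322 -3.521
endloop
endfacet
facet normal -0.208 0.659 0.722
outer loop
vertex -3.821 3.499 -3.571
vertex -4.208 3.322 -3.521
vertex -3.566 2.658 -2.73
endloop
endfacet
facet normal -0.248 0.280 -0.927
outer loop
vertex -4.208 3.322 -3.521
vertex -3.834 2.962 -3.73
vertex -4.376 2.935 -3.593
endloop
endfacet
facet normal -0.691 0.169 0.703
outer loop
vertex -4.208 3.322 -3.521
vertex -4.376 2.935 -3.593
vertex -3.566 2.658 -2.73
endloop
endfacet
facet normal -0.248 0.284 -0.926
outer loop
vertex -4.376 2.935 -3.593
vertex -3.834 2.962 -3.73
vertex -4.227 2.563 -3.747
endloop
endfacet
facet normal -0.708 -0.493 0.506
outer loop
vertex -4.376 2.935 -3.593
vertex -4.227 2.563 -3.747
vertex -3.566 2.658 -2.73
endloop
endfacet
facet normal -0.247 0.283 -0.927
outer loop
vertex -4.227 2.563 -3.747
vertex -3.834 2.962 -3.73
vertex -3.847 2.426 -3.89
endloop
endfacet
facet normal -0.245 -0.938 0.247
outer loop
vertex -4.227 2.563 -3.747
vertex -3.847 2.426 -3.89
vertex -3.566 2.658 -2.73
endloop
endfacet
facet normal -0.248 0.283 -0.927
outer loop
vertex -3.847 2.426 -3.89
vertex -3.834 2.962 -3.73
vertex -3.46 2.602 -3.94
endloop
endfacet
facet normal 0.421 -0.904 0.079
outer loop
vertex -3.847 2.426 -3.89
vertex -3.46 2.602 -3.94
vertex -3.566 2.658 -2.73
endloop
endfacet

endsolid


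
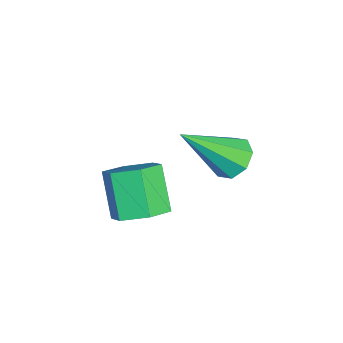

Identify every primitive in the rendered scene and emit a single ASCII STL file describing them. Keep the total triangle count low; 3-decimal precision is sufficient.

solid 
facet normal 0.609 0.180 -0.772
outer loop
vertex 3.271 -0.241 -1.901
vertex 2.702 0.32 -2.219
vertex 3.312 0.588 -1.675
endloop
endfacet
facet normal 0.792 -0.197 0.578
outer loop
vertex 3.271 -0.241 -1.901
vertex 3.312 0.588 -1.675
vertex 2.327 -0.521 -0.704
endloop
endfacet
facet normal 0.792 -0.197 0.578
outer loop
vertex 2.327 -0.521 -0.704
vertex 3.312 0.588 -1.675
vertex 2.368 0.307 -0.478
endloop
endfacet
facet normal -0.609 -0.181 0.773
outer loop
vertex 2.327 -0.521 -0.704
vertex 2.368 0.307 -0.478
vertex 1.758 0.04 -1.021
endloop
endfacet
facet normal 0.609 0.181 -0.772
outer loop
vertex 3.312 0.588 -1.675
vertex 2.702 0.32 -2.219
vertex 2.743 1.149 -1.992
endloop
endfacet
facet normal 0.437 0.736 0.517
outer loop
vertex 3.312 0.588 -1.675
vertex 2.743 1.149 -1.992
vertex 2.368 0.307 -0.478
endloop
endfacet
facet normal 0.437 0.736 0.517
outer loop
vertex 2.368 0.307 -0.478
vertex 2.743 1.149 -1.992
vertex 1.799 0.868 -0.795
endloop
endfacet
facet normal -0.609 -0.181 0.773
outer loop
vertex 2.368 0.307 -0.478
vertex 1.799 0.868 -0.795
vertex 1.758 0.04 -1.021
endloop
endfacet
facet normal 0.609 0.181 -0.772
outer loop
vertex 2.743 1.149 -1.992
vertex 2.702 0.32 -2.219
vertex 2.133 0.881 -2.536
endloop
endfacet
facet normal -0.355 0.933 -0.061
outer loop
vertex 2.743 1.149 -1.992
vertex 2.133 0.881 -2.536
vertex 1.799 0.868 -0.795
endloop
endfacet
facet normal -0.354 0.933 -0.061
outer loop
vertex 1.799 0.868 -0.795
vertex 2.133 0.881 -2.536
vertex 1.189 0.601 -1.339
endloop
endfacet
facet normal -0.609 -0.181 0.772
outer loop
vertex 1.799 0.868 -0.795
vertex 1.189 0.601 -1.339
vertex 1.758 0.04 -1.021
endloop
endfacet
facet normal 0.609 0.181 -0.773
outer loop
vertex 2.133 0.881 -2.536
vertex 2.702 0.32 -2.219
vertex 2.092 0.053 -2.762
endloop
endfacet
facet normal -0.792 0.197 -0.578
outer loop
vertex 2.133 0.881 -2.536
vertex 2.092 0.053 -2.762
vertex 1.189 0.601 -1.339
endloop
endfacet
facet normal -0.792 0.197 -0.578
outer loop
vertex 1.189 0.601 -1.339
vertex 2.092 0.053 -2.762
vertex 1.148 -0.228 -1.565
endloop
endfacet
facet normal -0.609 -0.180 0.772
outer loop
vertex 1.189 0.601 -1.339
vertex 1.148 -0.228 -1.565
vertex 1.758 0.04 -1.021
endloop
endfacet
facet normal 0.609 0.181 -0.773
outer loop
vertex 2.092 0.053 -2.762
vertex 2.702 0.32 -2.219
vertex 2.661 -0.508 -2.445
endloop
endfacet
facet normal -0.437 -0.736 -0.517
outer loop
vertex 2.092 0.053 -2.762
vertex 2.661 -0.508 -2.445
vertex 1.148 -0.228 -1.565
endloop
endfacet
facet normal -0.437 -0.736 -0.517
outer loop
vertex 1.148 -0.228 -1.565
vertex 2.661 -0.508 -2.445
vertex 1.717 -0.789 -1.248
endloop
endfacet
facet normal -0.609 -0.181 0.772
outer loop
vertex 1.148 -0.228 -1.565
vertex 1.717 -0.789 -1.248
vertex 1.758 0.04 -1.021
endloop
endfacet
facet normal 0.609 0.181 -0.772
outer loop
vertex 2.661 -0.508 -2.445
vertex 2.702 0.32 -2.219
vertex 3.271 -0.241 -1.901
endloop
endfacet
facet normal 0.354 -0.933 0.060
outer loop
vertex 2.661 -0.508 -2.445
vertex 3.271 -0.241 -1.901
vertex 1.717 -0.789 -1.248
endloop
endfacet
facet normal 0.355 -0.933 0.062
outer loop
vertex 1.717 -0.789 -1.248
vertex 3.271 -0.241 -1.901
vertex 2.327 -0.521 -0.704
endloop
endfacet
facet normal -0.609 -0.181 0.772
outer loop
vertex 1.717 -0.789 -1.248
vertex 2.327 -0.521 -0.704
vertex 1.758 0.04 -1.021
endloop
endfacet
facet normal -0.244 0.658 -0.713
outer loop
vertex 3.153 3.16 0.405
vertex 2.557 2.797 0.274
vertex 2.735 3.331 0.706
endloop
endfacet
facet normal 0.635 0.463 0.619
outer loop
vertex 3.153 3.16 0.405
vertex 2.735 3.331 0.706
vertex 3.083 1.383 1.806
endloop
endfacet
facet normal -0.245 0.658 -0.712
outer loop
vertex 2.735 3.331 0.706
vertex 2.557 2.797 0.274
vertex 2.213 3.19 0.755
endloop
endfacet
facet normal -0.049 0.484 0.873
outer loop
vertex 2.735 3.331 0.706
vertex 2.213 3.19 0.755
vertex 3.083 1.383 1.806
endloop
endfacet
facet normal -0.245 0.658 -0.712
outer loop
vertex 2.213 3.19 0.755
vertex 2.557 2.797 0.274
vertex 1.892 2.818 0.522
endloop
endfacet
facet normal -0.664 0.110 0.739
outer loop
vertex 2.213 3.19 0.755
vertex 1.892 2.818 0.522
vertex 3.083 1.383 1.806
endloop
endfacet
facet normal -0.245 0.658 -0.712
outer loop
vertex 1.892 2.818 0.522
vertex 2.557 2.797 0.274
vertex 1.961 2.434 0.143
endloop
endfacet
facet normal -0.848 -0.442 0.293
outer loop
vertex 1.892 2.818 0.522
vertex 1.961 2.434 0.143
vertex 3.083 1.383 1.806
endloop
endfacet
facet normal -0.244 0.658 -0.713
outer loop
vertex 1.961 2.434 0.143
vertex 2.557 2.797 0.274
vertex 2.379 2.263 -0.158
endloop
endfacet
facet normal -0.492 -0.846 -0.203
outer loop
vertex 1.961 2.434 0.143
vertex 2.379 2.263 -0.158
vertex 3.083 1.383 1.806
endloop
endfacet
facet normal -0.244 0.658 -0.713
outer loop
vertex 2.379 2.263 -0.158
vertex 2.557 2.797 0.274
vertex 2.902 2.404 -0.207
endloop
endfacet
facet normal 0.191 -0.868 -0.458
outer loop
vertex 2.379 2.263 -0.158
vertex 2.902 2.404 -0.207
vertex 3.083 1.383 1.806
endloop
endfacet
facet normal -0.245 0.657 -0.713
outer loop
vertex 2.902 2.404 -0.207
vertex 2.557 2.797 0.274
vertex 3.222 2.776 0.026
endloop
endfacet
facet normal 0.808 -0.493 -0.323
outer loop
vertex 2.902 2.404 -0.207
vertex 3.222 2.776 0.026
vertex 3.083 1.383 1.806
endloop
endfacet
facet normal -0.245 0.658 -0.712
outer loop
vertex 3.222 2.776 0.026
vertex 2.557 2.797 0.274
vertex 3.153 3.16 0.405
endloop
endfacet
facet normal 0.991 0.057 0.122
outer loop
vertex 3.222 2.776 0.026
vertex 3.153 3.16 0.405
vertex 3.083 1.383 1.806
endloop
endfacet

endsolid
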